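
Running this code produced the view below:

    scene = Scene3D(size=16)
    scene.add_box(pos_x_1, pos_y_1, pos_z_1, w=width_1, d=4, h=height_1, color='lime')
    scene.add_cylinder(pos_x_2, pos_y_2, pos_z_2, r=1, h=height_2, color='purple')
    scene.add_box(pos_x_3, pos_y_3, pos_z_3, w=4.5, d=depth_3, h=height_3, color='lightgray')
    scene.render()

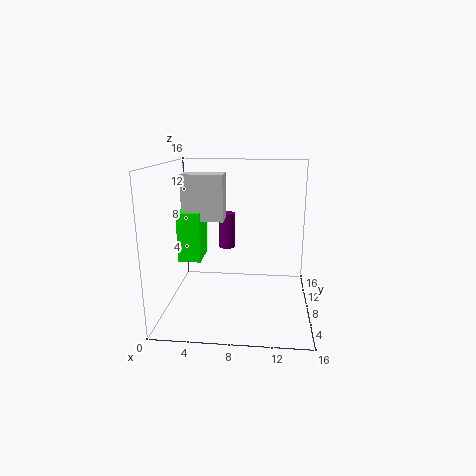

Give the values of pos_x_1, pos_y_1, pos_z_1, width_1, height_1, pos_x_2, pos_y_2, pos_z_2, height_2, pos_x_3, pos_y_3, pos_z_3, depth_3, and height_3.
pos_x_1 = 1.5, pos_y_1 = 6.5, pos_z_1 = 5.5, width_1 = 2.5, height_1 = 5.5, pos_x_2 = 6, pos_y_2 = 13.5, pos_z_2 = 5, height_2 = 4.5, pos_x_3 = 2, pos_y_3 = 7, pos_z_3 = 10, depth_3 = 2.5, height_3 = 5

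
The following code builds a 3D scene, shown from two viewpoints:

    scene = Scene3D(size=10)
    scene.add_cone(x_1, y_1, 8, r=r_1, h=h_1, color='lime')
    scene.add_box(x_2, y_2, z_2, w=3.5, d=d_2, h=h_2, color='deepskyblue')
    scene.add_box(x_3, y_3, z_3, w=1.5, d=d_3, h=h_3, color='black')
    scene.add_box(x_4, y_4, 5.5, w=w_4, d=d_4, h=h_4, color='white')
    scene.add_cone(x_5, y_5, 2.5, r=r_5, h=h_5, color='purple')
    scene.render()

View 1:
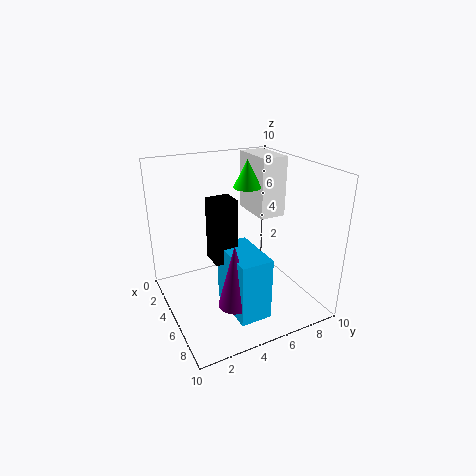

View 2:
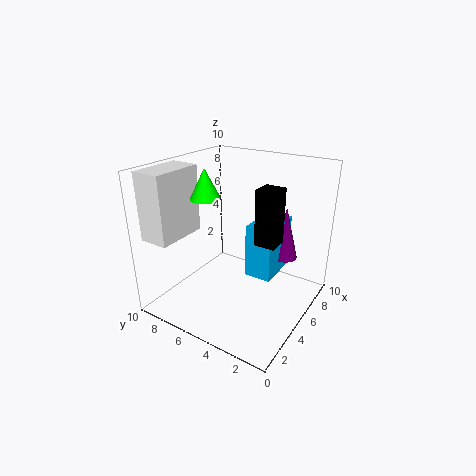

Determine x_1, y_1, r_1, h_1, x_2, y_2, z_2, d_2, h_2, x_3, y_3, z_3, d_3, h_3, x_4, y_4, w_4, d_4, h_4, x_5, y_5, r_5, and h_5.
x_1 = 3.5; y_1 = 6.5; r_1 = 1; h_1 = 2; x_2 = 6; y_2 = 3; z_2 = 1.5; d_2 = 2; h_2 = 4; x_3 = 5.5; y_3 = 2.5; z_3 = 4.5; d_3 = 1.5; h_3 = 4; x_4 = 0.5; y_4 = 7.5; w_4 = 3.5; d_4 = 2; h_4 = 4.5; x_5 = 8.5; y_5 = 3; r_5 = 1; h_5 = 4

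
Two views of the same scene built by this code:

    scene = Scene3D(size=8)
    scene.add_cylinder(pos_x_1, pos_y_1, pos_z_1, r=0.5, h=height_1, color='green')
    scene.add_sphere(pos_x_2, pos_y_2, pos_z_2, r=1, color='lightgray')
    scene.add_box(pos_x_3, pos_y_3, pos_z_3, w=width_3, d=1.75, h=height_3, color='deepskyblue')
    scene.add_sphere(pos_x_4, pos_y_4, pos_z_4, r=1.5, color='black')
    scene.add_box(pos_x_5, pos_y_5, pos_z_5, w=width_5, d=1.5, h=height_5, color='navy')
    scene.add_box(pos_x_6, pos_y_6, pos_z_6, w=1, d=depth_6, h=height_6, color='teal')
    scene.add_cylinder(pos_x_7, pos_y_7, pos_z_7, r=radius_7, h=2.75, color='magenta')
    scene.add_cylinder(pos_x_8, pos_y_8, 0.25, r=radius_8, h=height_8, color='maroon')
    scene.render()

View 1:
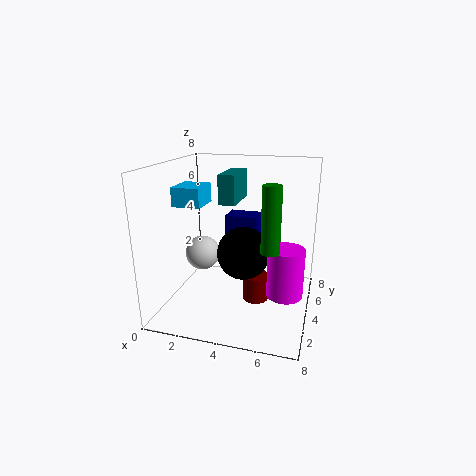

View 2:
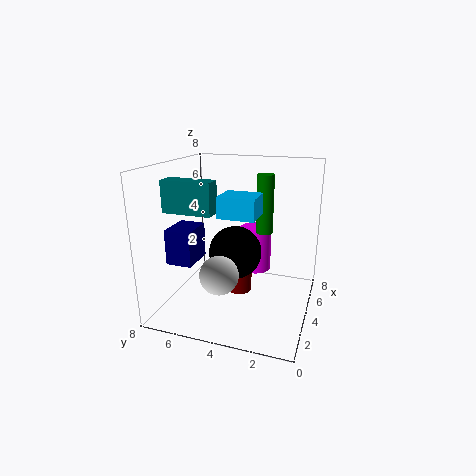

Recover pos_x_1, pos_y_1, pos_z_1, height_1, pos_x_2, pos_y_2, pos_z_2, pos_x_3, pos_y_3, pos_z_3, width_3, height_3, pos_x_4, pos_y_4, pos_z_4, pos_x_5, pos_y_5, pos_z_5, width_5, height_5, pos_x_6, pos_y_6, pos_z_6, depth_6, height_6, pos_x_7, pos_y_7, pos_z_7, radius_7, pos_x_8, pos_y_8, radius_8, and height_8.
pos_x_1 = 6, pos_y_1 = 3, pos_z_1 = 3.75, height_1 = 3.5, pos_x_2 = 1.75, pos_y_2 = 4.25, pos_z_2 = 2.75, pos_x_3 = 1, pos_y_3 = 2.25, pos_z_3 = 6, width_3 = 1.5, height_3 = 1, pos_x_4 = 4.25, pos_y_4 = 4.25, pos_z_4 = 3, pos_x_5 = 2.5, pos_y_5 = 6.25, pos_z_5 = 2.5, width_5 = 2, height_5 = 2, pos_x_6 = 2.5, pos_y_6 = 5, pos_z_6 = 5.5, depth_6 = 2.75, height_6 = 1.75, pos_x_7 = 6.75, pos_y_7 = 3.75, pos_z_7 = 1, radius_7 = 1, pos_x_8 = 5, pos_y_8 = 4.25, radius_8 = 0.75, height_8 = 1.5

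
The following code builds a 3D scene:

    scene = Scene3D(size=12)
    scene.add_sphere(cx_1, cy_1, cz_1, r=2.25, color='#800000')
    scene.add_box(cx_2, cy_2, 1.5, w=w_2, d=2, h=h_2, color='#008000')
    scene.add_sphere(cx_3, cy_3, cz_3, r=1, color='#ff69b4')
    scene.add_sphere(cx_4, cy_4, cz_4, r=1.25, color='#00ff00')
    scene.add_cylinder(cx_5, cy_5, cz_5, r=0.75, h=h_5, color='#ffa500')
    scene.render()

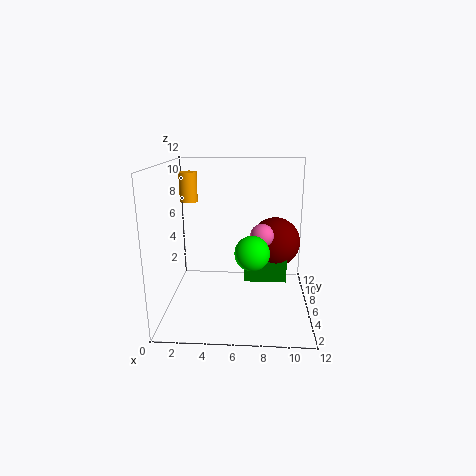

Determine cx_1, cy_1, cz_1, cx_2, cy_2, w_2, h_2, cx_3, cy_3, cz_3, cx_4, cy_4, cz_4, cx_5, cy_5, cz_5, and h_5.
cx_1 = 9.25, cy_1 = 8.75, cz_1 = 4.75, cx_2 = 6.5, cy_2 = 7, w_2 = 3.75, h_2 = 3.5, cx_3 = 8, cy_3 = 6.75, cz_3 = 6, cx_4 = 7.25, cy_4 = 2, cz_4 = 6.25, cx_5 = 1.75, cy_5 = 7.25, cz_5 = 8.75, h_5 = 2.5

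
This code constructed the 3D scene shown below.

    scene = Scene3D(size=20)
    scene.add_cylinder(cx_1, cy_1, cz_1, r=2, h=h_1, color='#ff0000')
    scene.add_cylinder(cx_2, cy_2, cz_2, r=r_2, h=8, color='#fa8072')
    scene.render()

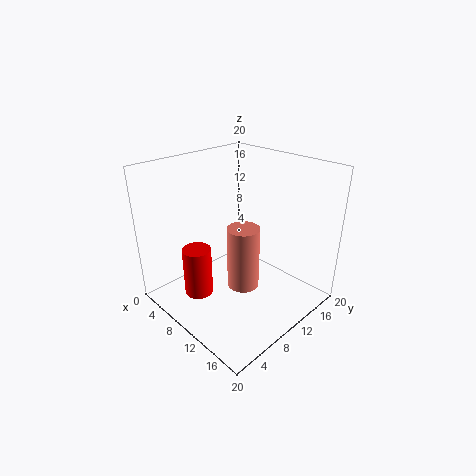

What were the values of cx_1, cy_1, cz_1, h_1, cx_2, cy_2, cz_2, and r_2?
cx_1 = 7
cy_1 = 5
cz_1 = 2
h_1 = 7
cx_2 = 14
cy_2 = 7
cz_2 = 6
r_2 = 2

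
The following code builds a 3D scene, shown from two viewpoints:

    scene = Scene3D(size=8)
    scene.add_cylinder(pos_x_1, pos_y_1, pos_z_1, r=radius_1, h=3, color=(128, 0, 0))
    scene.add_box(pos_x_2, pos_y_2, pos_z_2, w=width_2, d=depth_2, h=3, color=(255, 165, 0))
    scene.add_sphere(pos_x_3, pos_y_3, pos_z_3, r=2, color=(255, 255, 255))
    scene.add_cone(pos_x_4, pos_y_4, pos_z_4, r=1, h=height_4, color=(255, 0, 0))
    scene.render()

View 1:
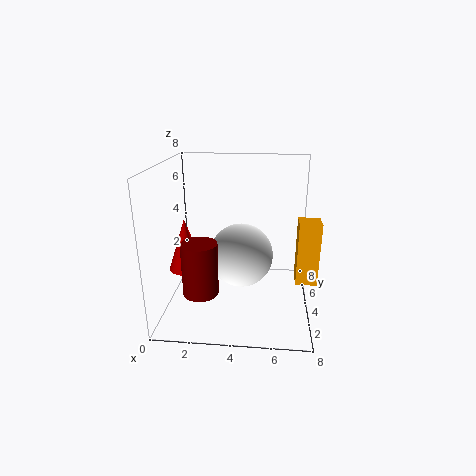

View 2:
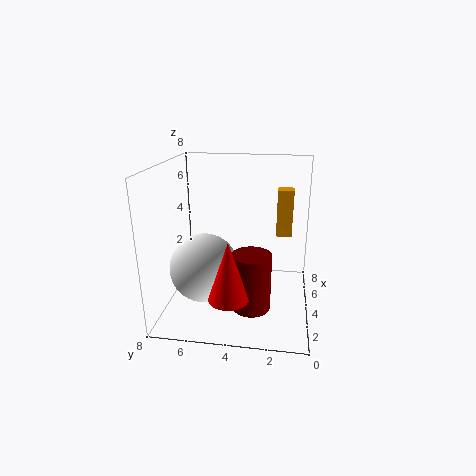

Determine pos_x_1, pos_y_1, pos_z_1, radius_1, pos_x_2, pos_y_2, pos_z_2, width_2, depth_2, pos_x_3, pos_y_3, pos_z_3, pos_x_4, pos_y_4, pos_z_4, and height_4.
pos_x_1 = 2; pos_y_1 = 3; pos_z_1 = 1; radius_1 = 1; pos_x_2 = 7; pos_y_2 = 1; pos_z_2 = 3; width_2 = 1; depth_2 = 1; pos_x_3 = 4; pos_y_3 = 6; pos_z_3 = 2; pos_x_4 = 1; pos_y_4 = 4; pos_z_4 = 2; height_4 = 3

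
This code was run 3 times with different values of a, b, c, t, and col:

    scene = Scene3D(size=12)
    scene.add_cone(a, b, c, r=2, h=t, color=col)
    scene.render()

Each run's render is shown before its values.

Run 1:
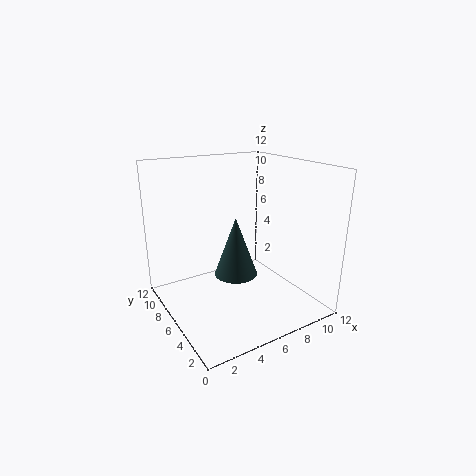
a = 7
b = 8
c = 1.5
t = 5.5
col = 'darkslategray'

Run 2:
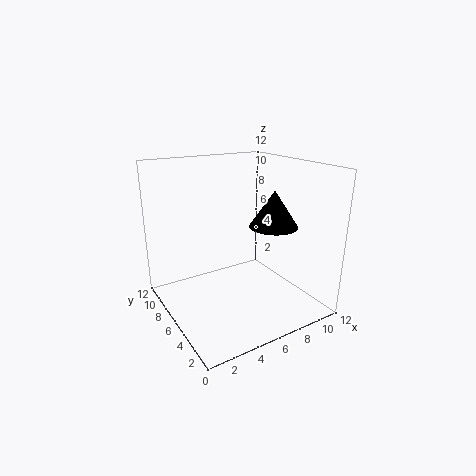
a = 8.5
b = 4.5
c = 7
t = 3
col = 'black'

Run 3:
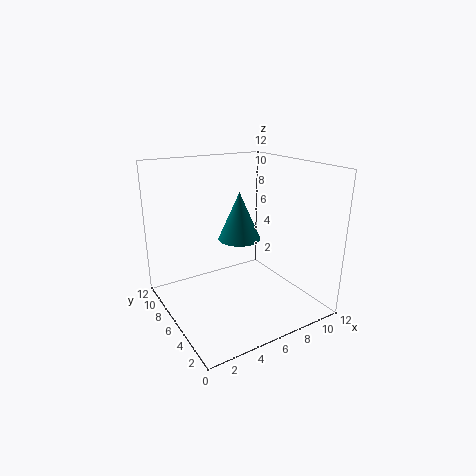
a = 8
b = 9
c = 4.5
t = 4.5
col = 'teal'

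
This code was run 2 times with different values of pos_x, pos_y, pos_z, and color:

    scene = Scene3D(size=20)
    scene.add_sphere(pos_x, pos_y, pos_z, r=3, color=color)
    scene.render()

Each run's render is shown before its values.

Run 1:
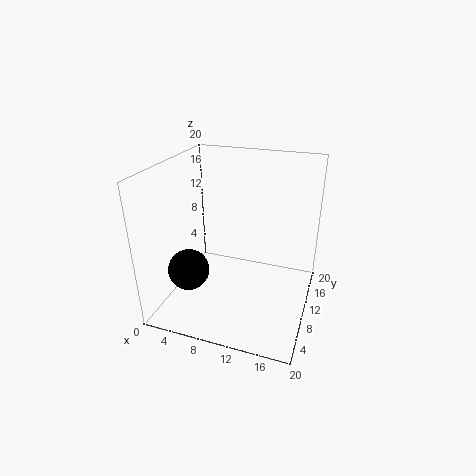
pos_x = 3; pos_y = 8; pos_z = 4.5; color = 'black'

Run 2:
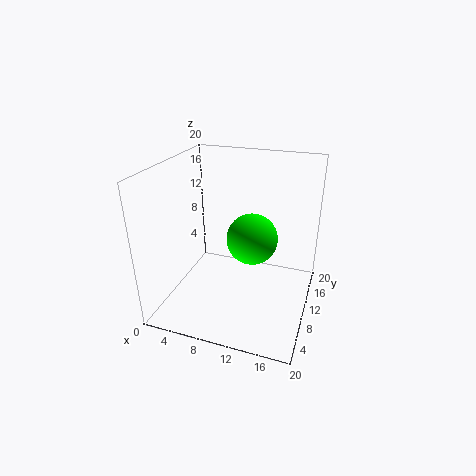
pos_x = 13.5; pos_y = 5; pos_z = 13; color = 'lime'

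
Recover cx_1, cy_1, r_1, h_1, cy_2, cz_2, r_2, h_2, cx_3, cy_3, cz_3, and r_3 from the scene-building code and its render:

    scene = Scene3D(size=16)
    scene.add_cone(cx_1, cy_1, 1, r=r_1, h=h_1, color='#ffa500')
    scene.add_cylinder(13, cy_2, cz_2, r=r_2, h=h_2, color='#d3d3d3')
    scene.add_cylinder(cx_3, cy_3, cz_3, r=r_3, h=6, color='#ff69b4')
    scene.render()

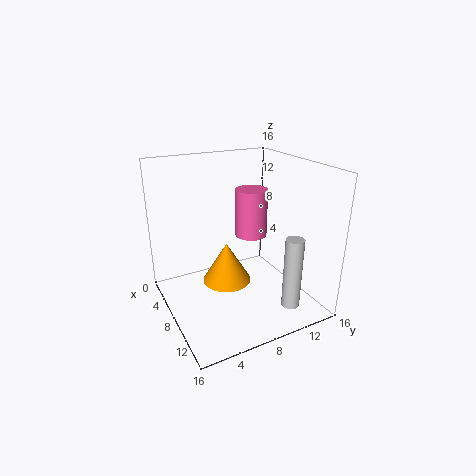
cx_1 = 5; cy_1 = 8; r_1 = 3; h_1 = 5; cy_2 = 12; cz_2 = 1; r_2 = 1; h_2 = 8; cx_3 = 4; cy_3 = 12; cz_3 = 6; r_3 = 2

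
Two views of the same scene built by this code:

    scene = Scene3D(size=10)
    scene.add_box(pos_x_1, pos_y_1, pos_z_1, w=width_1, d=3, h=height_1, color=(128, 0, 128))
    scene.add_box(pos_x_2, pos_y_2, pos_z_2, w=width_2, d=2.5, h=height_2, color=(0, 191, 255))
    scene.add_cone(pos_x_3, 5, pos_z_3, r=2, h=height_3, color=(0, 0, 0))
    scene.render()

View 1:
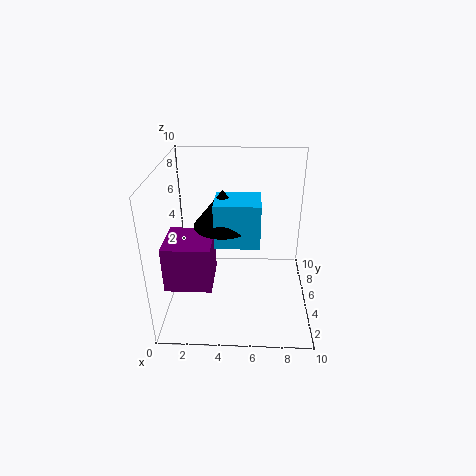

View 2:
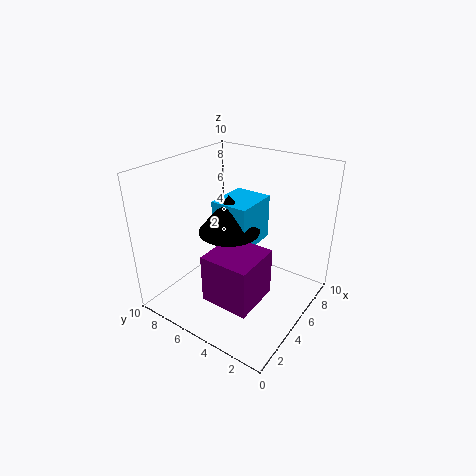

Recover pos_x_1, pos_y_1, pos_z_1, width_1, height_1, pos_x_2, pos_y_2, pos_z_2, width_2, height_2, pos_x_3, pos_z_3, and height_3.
pos_x_1 = 0.5; pos_y_1 = 1.5; pos_z_1 = 3; width_1 = 3; height_1 = 3; pos_x_2 = 3.5; pos_y_2 = 3.5; pos_z_2 = 5; width_2 = 3; height_2 = 3; pos_x_3 = 4; pos_z_3 = 6; height_3 = 2.5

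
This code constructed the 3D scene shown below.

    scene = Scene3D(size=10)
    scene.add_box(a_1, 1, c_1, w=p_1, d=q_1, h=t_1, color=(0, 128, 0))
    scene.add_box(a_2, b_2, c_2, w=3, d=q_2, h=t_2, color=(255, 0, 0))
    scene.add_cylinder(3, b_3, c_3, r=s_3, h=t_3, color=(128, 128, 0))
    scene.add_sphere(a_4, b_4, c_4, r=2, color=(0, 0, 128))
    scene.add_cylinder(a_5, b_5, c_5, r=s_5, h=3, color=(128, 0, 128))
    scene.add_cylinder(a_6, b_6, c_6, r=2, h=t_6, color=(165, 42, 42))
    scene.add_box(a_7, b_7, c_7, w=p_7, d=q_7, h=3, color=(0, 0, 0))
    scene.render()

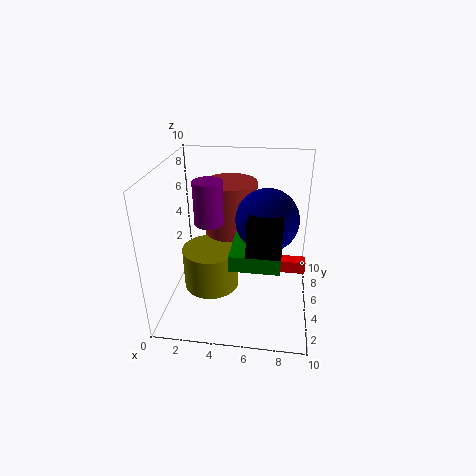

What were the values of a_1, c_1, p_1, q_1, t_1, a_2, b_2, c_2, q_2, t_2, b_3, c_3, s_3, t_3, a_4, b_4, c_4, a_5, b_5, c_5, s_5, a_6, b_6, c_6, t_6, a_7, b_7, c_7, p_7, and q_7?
a_1 = 5; c_1 = 5; p_1 = 3; q_1 = 3; t_1 = 1; a_2 = 7; b_2 = 7; c_2 = 1; q_2 = 1; t_2 = 1; b_3 = 5; c_3 = 1; s_3 = 2; t_3 = 3; a_4 = 7; b_4 = 4; c_4 = 7; a_5 = 3; b_5 = 5; c_5 = 6; s_5 = 1; a_6 = 4; b_6 = 8; c_6 = 3; t_6 = 5; a_7 = 6; b_7 = 1; c_7 = 5; p_7 = 2; q_7 = 3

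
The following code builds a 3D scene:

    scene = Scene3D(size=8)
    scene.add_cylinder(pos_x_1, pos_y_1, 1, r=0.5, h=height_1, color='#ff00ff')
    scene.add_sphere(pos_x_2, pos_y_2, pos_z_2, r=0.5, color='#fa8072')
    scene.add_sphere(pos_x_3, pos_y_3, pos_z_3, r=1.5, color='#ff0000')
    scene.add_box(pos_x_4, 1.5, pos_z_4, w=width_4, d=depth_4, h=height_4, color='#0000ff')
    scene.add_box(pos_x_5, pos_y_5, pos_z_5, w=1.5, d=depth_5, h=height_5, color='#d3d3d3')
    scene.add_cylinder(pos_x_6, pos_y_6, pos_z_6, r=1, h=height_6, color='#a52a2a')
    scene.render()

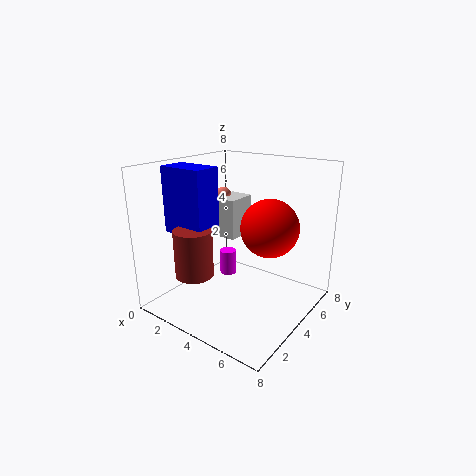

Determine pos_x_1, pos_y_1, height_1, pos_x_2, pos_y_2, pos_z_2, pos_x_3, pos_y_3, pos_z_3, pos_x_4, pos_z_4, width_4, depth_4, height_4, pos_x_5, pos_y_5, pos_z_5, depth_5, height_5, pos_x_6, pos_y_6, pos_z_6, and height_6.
pos_x_1 = 2.5; pos_y_1 = 5; height_1 = 1.5; pos_x_2 = 1; pos_y_2 = 6.5; pos_z_2 = 5.5; pos_x_3 = 6; pos_y_3 = 4; pos_z_3 = 5; pos_x_4 = 1; pos_z_4 = 4.5; width_4 = 2.5; depth_4 = 1.5; height_4 = 3.5; pos_x_5 = 1; pos_y_5 = 5.5; pos_z_5 = 3; depth_5 = 2; height_5 = 2.5; pos_x_6 = 3; pos_y_6 = 1.5; pos_z_6 = 2.5; height_6 = 2.5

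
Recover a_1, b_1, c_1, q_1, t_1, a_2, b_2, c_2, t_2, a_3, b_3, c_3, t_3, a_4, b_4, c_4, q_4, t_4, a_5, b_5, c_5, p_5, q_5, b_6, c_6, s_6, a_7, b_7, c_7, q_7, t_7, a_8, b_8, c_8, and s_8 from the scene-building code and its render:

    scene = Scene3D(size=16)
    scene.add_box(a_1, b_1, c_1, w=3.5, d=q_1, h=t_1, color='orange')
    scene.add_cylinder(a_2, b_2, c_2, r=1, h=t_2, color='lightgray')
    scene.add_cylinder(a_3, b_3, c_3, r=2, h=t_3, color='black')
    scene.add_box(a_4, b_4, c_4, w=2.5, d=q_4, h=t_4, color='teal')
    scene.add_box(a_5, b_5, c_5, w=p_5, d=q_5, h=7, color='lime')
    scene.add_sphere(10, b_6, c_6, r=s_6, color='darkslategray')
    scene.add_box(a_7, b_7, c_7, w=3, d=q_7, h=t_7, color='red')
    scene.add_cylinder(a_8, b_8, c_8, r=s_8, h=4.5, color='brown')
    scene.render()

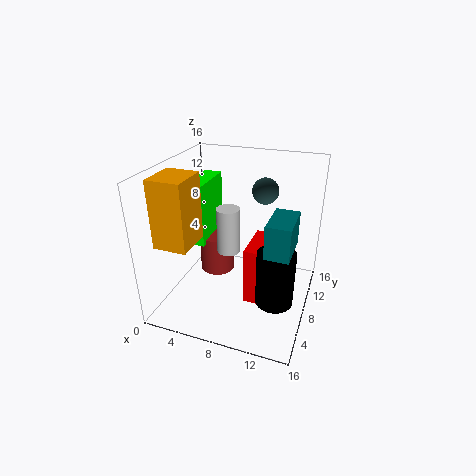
a_1 = 1.5
b_1 = 1.5
c_1 = 9
q_1 = 4
t_1 = 7
a_2 = 9.5
b_2 = 1.5
c_2 = 10.5
t_2 = 4
a_3 = 13
b_3 = 5.5
c_3 = 2.5
t_3 = 6
a_4 = 12
b_4 = 4
c_4 = 8.5
q_4 = 4.5
t_4 = 3.5
a_5 = 2.5
b_5 = 6.5
c_5 = 7
p_5 = 2
q_5 = 5.5
b_6 = 11.5
c_6 = 12.5
s_6 = 1.5
a_7 = 9.5
b_7 = 5.5
c_7 = 1.5
q_7 = 5
t_7 = 6.5
a_8 = 5
b_8 = 9
c_8 = 3
s_8 = 2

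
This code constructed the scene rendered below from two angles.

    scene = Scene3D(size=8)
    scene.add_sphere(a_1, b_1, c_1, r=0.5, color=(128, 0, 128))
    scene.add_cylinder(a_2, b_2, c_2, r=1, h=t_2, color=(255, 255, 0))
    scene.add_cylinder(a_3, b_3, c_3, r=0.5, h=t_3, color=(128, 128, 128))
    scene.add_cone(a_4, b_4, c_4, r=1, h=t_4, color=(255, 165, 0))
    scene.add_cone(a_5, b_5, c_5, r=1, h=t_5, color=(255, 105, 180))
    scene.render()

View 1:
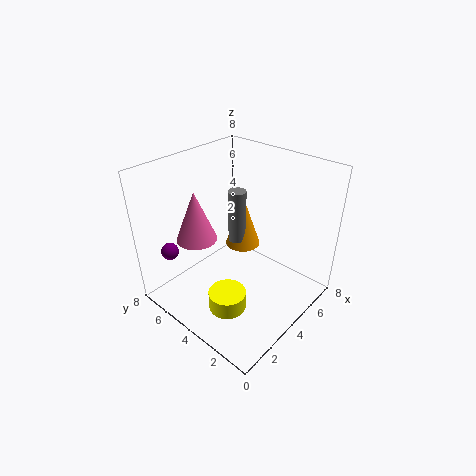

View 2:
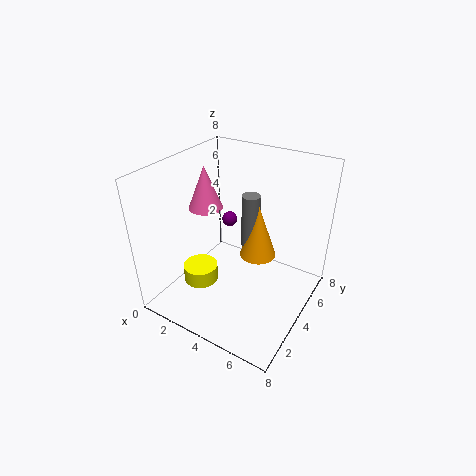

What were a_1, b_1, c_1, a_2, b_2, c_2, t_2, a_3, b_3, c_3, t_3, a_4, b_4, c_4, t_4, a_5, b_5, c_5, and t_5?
a_1 = 1.5
b_1 = 7
c_1 = 3
a_2 = 2
b_2 = 3
c_2 = 1
t_2 = 1
a_3 = 4.5
b_3 = 4.5
c_3 = 3.5
t_3 = 3
a_4 = 5
b_4 = 4.5
c_4 = 3
t_4 = 3
a_5 = 1.5
b_5 = 4.5
c_5 = 5
t_5 = 2.5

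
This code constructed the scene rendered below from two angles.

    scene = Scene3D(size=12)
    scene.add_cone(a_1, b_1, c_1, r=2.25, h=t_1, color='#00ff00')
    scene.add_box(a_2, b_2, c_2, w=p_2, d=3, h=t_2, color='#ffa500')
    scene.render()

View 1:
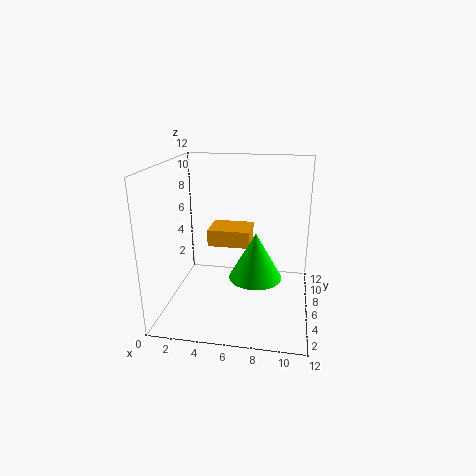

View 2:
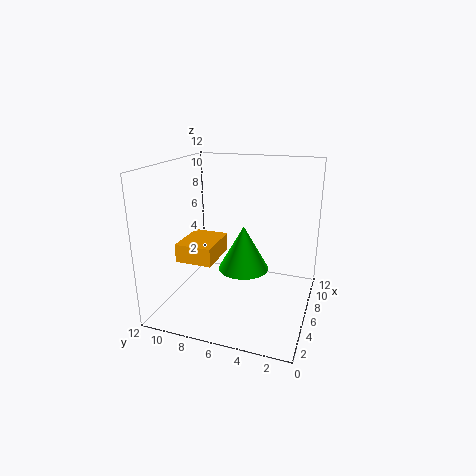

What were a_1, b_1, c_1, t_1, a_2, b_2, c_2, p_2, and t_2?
a_1 = 7.5
b_1 = 6
c_1 = 2.5
t_1 = 4
a_2 = 3
b_2 = 7.25
c_2 = 4.5
p_2 = 3.75
t_2 = 1.5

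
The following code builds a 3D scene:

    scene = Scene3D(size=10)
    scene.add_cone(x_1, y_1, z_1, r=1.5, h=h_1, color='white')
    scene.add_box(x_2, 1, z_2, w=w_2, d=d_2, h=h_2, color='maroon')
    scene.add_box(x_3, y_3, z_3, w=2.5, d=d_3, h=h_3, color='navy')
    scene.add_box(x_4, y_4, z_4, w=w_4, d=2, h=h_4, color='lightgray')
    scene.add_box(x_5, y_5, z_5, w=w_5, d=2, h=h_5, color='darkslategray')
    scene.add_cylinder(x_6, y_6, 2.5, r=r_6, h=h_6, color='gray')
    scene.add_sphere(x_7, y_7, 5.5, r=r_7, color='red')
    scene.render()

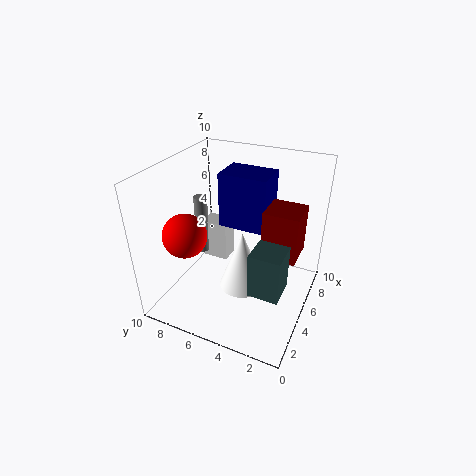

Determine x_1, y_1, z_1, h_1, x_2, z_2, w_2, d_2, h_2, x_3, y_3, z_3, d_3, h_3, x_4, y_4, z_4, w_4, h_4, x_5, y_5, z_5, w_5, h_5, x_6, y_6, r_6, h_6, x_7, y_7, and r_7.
x_1 = 3.5
y_1 = 4
z_1 = 2.5
h_1 = 4
x_2 = 5.5
z_2 = 3.5
w_2 = 2.5
d_2 = 2.5
h_2 = 3.5
x_3 = 6
y_3 = 3.5
z_3 = 5
d_3 = 3.5
h_3 = 4
x_4 = 6
y_4 = 6.5
z_4 = 2
w_4 = 1.5
h_4 = 3
x_5 = 2
y_5 = 1
z_5 = 3
w_5 = 2
h_5 = 3
x_6 = 6
y_6 = 8.5
r_6 = 0.5
h_6 = 4.5
x_7 = 3
y_7 = 8
r_7 = 1.5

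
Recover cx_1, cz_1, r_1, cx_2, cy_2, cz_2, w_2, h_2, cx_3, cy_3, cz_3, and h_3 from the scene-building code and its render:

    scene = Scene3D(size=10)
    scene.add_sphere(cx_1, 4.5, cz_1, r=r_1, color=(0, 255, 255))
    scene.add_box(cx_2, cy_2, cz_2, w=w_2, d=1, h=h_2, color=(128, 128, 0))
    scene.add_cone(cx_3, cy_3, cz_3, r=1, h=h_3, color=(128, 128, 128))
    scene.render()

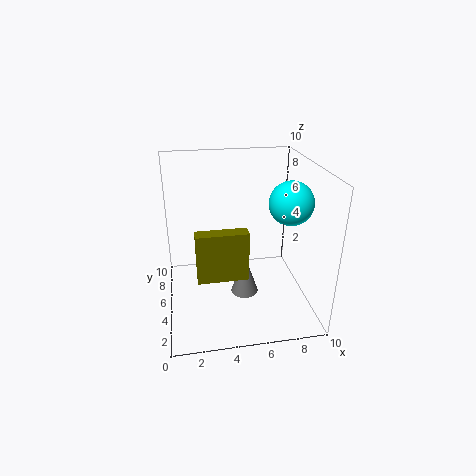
cx_1 = 8.5; cz_1 = 7.5; r_1 = 1.5; cx_2 = 2; cy_2 = 3.5; cz_2 = 2.5; w_2 = 3.5; h_2 = 3.5; cx_3 = 5.5; cy_3 = 5; cz_3 = 0.5; h_3 = 3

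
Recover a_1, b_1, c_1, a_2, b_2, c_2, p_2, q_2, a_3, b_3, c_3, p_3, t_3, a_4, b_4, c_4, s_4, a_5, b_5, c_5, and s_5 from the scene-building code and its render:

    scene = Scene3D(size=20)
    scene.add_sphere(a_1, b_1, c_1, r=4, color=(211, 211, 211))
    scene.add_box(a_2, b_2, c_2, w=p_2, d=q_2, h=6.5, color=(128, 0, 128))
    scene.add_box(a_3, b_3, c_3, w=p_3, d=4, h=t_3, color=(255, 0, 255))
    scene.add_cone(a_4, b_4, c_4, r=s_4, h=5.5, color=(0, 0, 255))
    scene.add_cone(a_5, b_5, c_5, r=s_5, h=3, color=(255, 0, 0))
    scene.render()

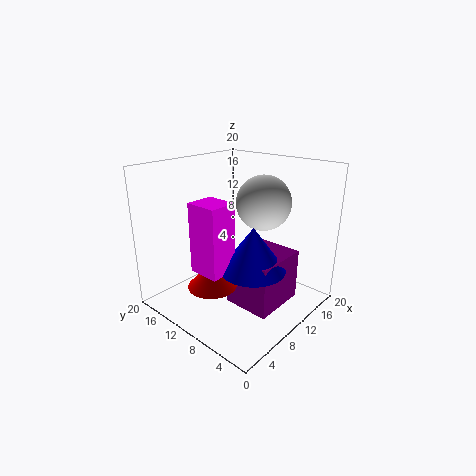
a_1 = 15; b_1 = 9.5; c_1 = 14; a_2 = 5; b_2 = 1.5; c_2 = 3.5; p_2 = 7; q_2 = 6; a_3 = 1.5; b_3 = 6; c_3 = 8.5; p_3 = 3.5; t_3 = 8.5; a_4 = 6.5; b_4 = 4.5; c_4 = 8.5; s_4 = 4; a_5 = 3; b_5 = 8; c_5 = 6.5; s_5 = 3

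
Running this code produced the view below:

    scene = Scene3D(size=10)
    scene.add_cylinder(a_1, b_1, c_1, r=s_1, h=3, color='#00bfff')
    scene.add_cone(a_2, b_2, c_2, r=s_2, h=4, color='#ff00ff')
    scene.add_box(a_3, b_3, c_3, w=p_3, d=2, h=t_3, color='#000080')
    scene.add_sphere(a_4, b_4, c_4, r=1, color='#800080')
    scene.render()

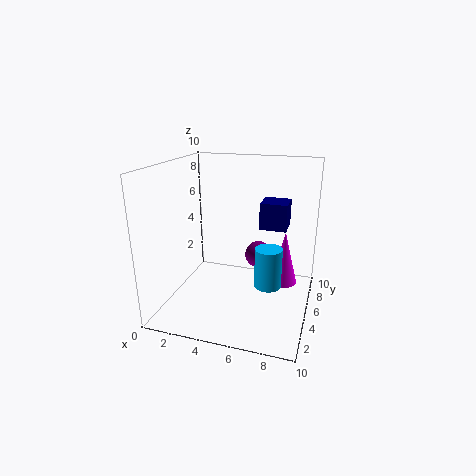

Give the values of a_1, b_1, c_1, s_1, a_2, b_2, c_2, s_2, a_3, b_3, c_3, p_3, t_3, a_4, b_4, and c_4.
a_1 = 7; b_1 = 6; c_1 = 1; s_1 = 1; a_2 = 8; b_2 = 7; c_2 = 1; s_2 = 1; a_3 = 6; b_3 = 7; c_3 = 5; p_3 = 2; t_3 = 2; a_4 = 6; b_4 = 7; c_4 = 3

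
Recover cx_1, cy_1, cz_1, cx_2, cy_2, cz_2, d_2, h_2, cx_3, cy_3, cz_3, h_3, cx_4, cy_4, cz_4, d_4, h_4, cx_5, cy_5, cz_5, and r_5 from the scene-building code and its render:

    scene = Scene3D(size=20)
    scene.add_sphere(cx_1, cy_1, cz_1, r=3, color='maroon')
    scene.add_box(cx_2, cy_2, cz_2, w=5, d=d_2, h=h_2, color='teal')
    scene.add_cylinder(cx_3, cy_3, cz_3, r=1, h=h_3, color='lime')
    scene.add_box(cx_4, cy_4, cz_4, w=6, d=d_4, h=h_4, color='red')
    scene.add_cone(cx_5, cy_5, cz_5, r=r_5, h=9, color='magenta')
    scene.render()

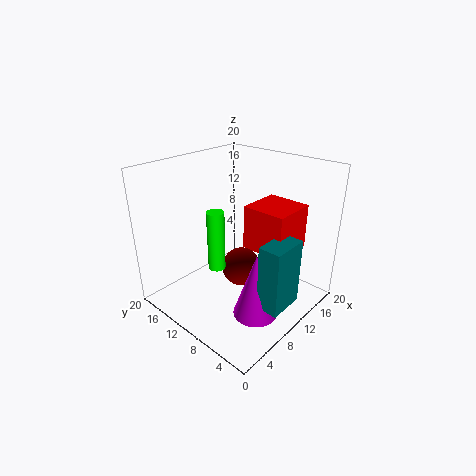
cx_1 = 13
cy_1 = 12
cz_1 = 3
cx_2 = 7
cy_2 = 1
cz_2 = 3
d_2 = 3
h_2 = 9
cx_3 = 3
cy_3 = 7
cz_3 = 10
h_3 = 7
cx_4 = 10
cy_4 = 3
cz_4 = 9
d_4 = 6
h_4 = 6
cx_5 = 8
cy_5 = 5
cz_5 = 1
r_5 = 3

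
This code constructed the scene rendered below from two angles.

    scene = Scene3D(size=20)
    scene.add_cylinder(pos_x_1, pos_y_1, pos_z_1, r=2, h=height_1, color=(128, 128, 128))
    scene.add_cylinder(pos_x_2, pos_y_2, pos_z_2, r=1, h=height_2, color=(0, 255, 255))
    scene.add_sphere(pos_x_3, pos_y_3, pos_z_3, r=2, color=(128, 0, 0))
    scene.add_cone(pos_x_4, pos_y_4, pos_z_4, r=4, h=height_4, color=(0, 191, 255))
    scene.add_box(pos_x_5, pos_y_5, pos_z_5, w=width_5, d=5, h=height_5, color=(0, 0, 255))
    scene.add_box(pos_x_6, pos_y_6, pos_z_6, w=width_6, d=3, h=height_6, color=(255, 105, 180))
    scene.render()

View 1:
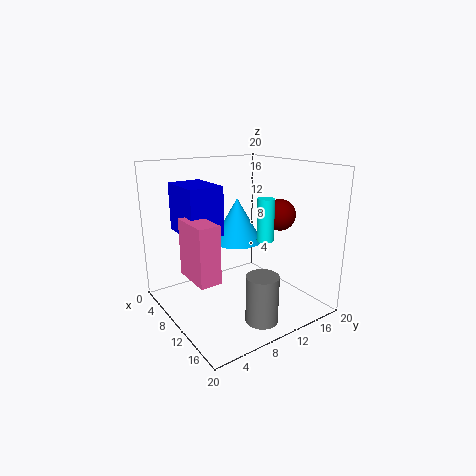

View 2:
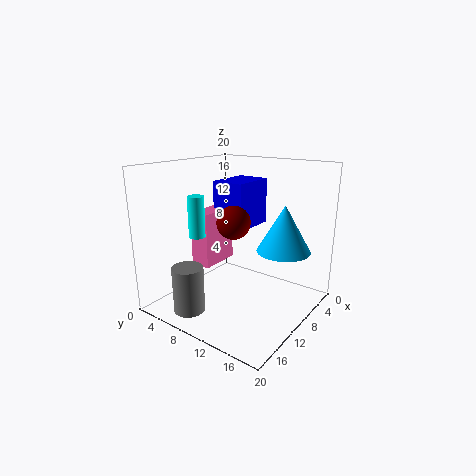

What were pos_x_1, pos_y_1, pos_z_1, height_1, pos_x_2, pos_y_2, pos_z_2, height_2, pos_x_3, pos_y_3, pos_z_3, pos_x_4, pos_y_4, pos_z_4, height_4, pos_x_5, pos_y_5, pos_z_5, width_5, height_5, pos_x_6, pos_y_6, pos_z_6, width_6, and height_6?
pos_x_1 = 18, pos_y_1 = 8, pos_z_1 = 2, height_1 = 6, pos_x_2 = 17, pos_y_2 = 9, pos_z_2 = 12, height_2 = 5, pos_x_3 = 15, pos_y_3 = 13, pos_z_3 = 14, pos_x_4 = 4, pos_y_4 = 14, pos_z_4 = 7, height_4 = 7, pos_x_5 = 1, pos_y_5 = 4, pos_z_5 = 10, width_5 = 7, height_5 = 7, pos_x_6 = 6, pos_y_6 = 3, pos_z_6 = 5, width_6 = 6, height_6 = 8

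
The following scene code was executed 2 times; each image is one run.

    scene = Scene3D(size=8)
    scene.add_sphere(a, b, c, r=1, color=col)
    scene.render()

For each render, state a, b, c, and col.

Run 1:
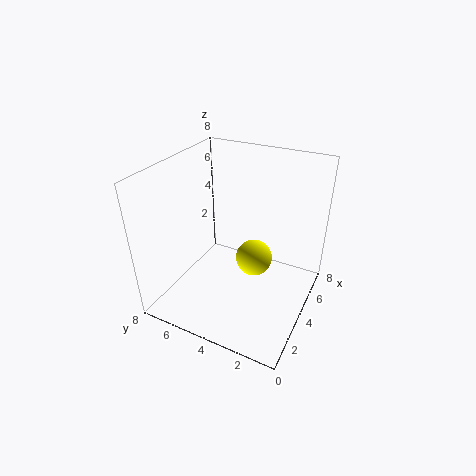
a = 4; b = 3; c = 3; col = 'yellow'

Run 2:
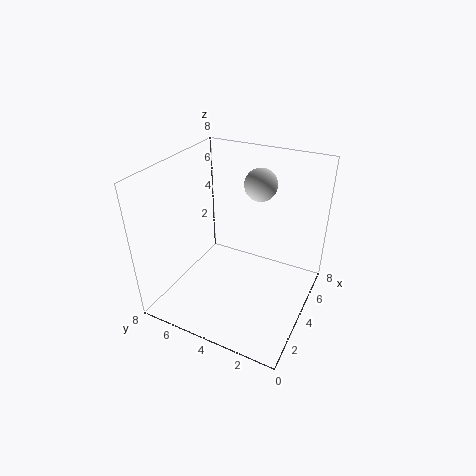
a = 7; b = 4; c = 6; col = 'lightgray'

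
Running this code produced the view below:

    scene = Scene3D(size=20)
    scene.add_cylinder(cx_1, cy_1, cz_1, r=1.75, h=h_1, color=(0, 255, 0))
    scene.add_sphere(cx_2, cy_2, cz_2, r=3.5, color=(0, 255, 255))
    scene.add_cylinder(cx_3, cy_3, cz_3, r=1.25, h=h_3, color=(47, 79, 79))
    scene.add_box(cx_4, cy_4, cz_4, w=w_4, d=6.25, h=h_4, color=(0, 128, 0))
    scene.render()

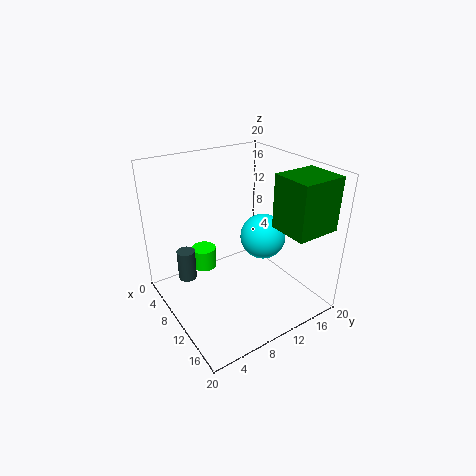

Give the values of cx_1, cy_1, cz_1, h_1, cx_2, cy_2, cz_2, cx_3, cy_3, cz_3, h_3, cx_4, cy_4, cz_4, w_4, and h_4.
cx_1 = 6.25, cy_1 = 6.5, cz_1 = 4.75, h_1 = 3, cx_2 = 8, cy_2 = 16, cz_2 = 7.5, cx_3 = 7.25, cy_3 = 3.25, cz_3 = 4.5, h_3 = 4.25, cx_4 = 13.25, cy_4 = 13.25, cz_4 = 12.25, w_4 = 5.5, h_4 = 7.25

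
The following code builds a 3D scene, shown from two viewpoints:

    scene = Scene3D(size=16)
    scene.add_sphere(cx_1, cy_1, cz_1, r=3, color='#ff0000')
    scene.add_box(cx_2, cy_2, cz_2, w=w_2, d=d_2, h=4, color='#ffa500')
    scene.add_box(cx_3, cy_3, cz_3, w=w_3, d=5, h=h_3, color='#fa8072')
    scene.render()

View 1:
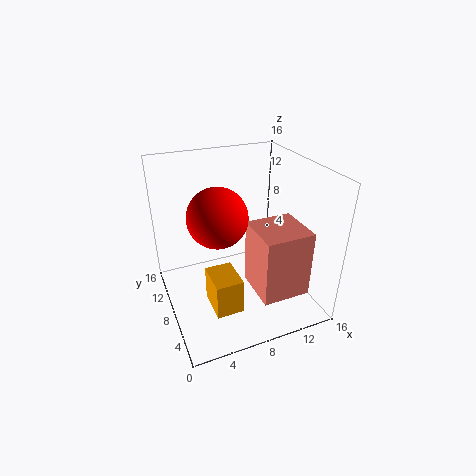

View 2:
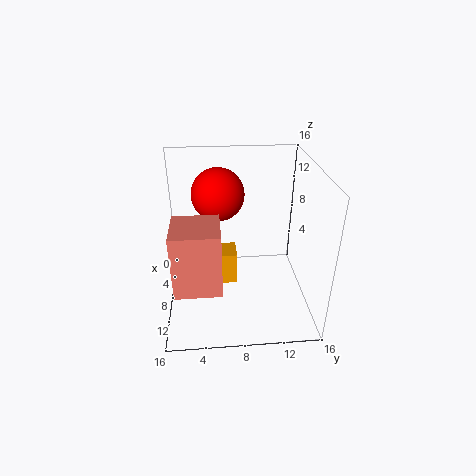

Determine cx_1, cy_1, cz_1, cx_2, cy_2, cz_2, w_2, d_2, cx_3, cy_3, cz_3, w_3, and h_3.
cx_1 = 5; cy_1 = 6; cz_1 = 12; cx_2 = 4; cy_2 = 4; cz_2 = 1; w_2 = 3; d_2 = 4; cx_3 = 8; cy_3 = 1; cz_3 = 4; w_3 = 5; h_3 = 7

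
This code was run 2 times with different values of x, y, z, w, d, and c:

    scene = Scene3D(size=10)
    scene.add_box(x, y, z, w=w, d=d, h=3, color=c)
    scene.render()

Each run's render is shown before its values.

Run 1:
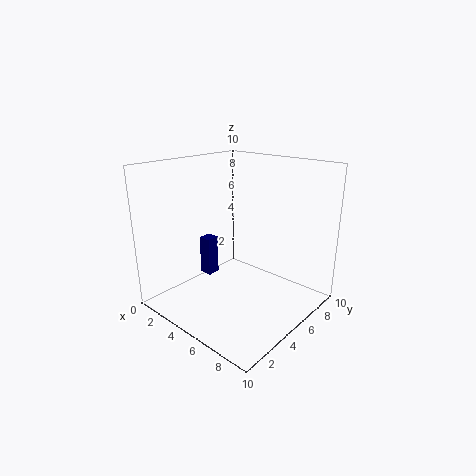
x = 1, y = 5, z = 1, w = 1, d = 1, c = 'navy'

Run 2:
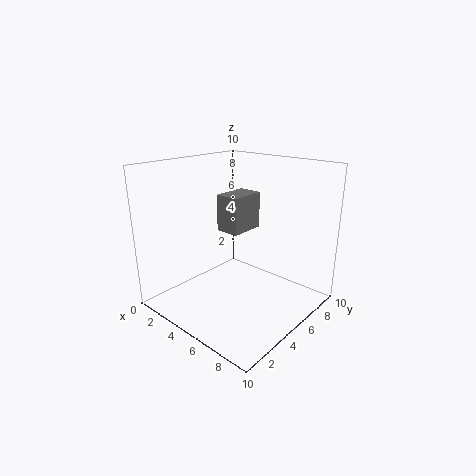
x = 1, y = 7, z = 4, w = 2, d = 3, c = 'gray'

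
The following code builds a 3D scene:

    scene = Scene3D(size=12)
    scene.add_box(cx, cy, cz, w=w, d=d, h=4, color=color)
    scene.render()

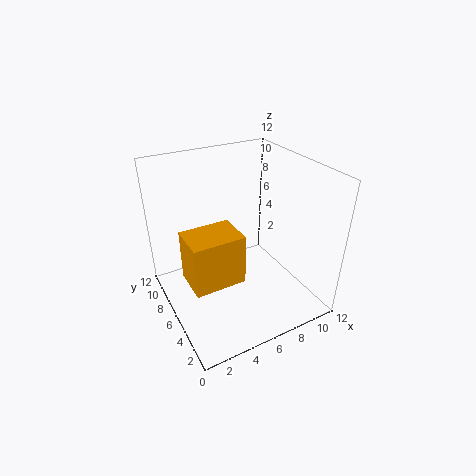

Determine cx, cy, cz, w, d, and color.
cx = 1; cy = 3; cz = 4; w = 4; d = 3; color = 'orange'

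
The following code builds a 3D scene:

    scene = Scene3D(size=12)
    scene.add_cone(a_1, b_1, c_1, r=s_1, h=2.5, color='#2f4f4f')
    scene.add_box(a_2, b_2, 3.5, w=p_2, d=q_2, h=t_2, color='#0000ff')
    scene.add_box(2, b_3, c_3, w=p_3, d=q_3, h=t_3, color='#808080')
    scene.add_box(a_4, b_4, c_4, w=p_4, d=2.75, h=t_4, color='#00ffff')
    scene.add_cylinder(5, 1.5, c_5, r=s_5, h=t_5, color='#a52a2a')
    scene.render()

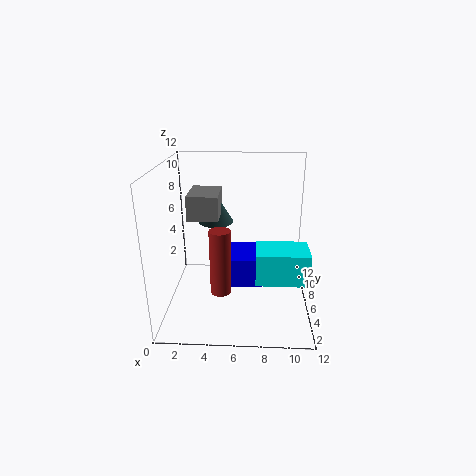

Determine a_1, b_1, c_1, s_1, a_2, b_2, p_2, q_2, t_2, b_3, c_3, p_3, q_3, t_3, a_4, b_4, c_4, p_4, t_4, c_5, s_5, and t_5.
a_1 = 4, b_1 = 7.75, c_1 = 6.75, s_1 = 1.5, a_2 = 5, b_2 = 2.5, p_2 = 3, q_2 = 3.25, t_2 = 2.25, b_3 = 5, c_3 = 7.75, p_3 = 2.5, q_3 = 3.5, t_3 = 2, a_4 = 7.5, b_4 = 2.25, c_4 = 3.75, p_4 = 4, t_4 = 2.5, c_5 = 3.75, s_5 = 0.75, t_5 = 4.75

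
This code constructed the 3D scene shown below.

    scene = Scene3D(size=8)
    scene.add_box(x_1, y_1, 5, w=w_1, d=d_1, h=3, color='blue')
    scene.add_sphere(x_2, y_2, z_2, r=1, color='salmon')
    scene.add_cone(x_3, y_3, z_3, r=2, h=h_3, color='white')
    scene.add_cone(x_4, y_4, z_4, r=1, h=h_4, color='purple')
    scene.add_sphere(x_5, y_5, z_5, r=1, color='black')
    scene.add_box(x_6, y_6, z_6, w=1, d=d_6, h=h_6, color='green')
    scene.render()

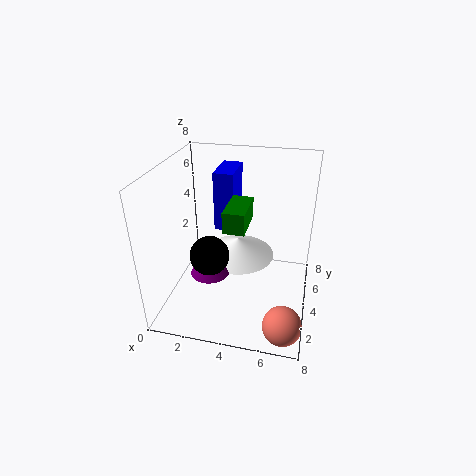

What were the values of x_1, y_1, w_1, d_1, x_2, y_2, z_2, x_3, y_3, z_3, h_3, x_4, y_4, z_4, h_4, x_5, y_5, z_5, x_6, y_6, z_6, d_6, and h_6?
x_1 = 3; y_1 = 3; w_1 = 1; d_1 = 2; x_2 = 7; y_2 = 1; z_2 = 1; x_3 = 4; y_3 = 4; z_3 = 3; h_3 = 1; x_4 = 3; y_4 = 2; z_4 = 3; h_4 = 1; x_5 = 3; y_5 = 2; z_5 = 4; x_6 = 4; y_6 = 1; z_6 = 6; d_6 = 2; h_6 = 1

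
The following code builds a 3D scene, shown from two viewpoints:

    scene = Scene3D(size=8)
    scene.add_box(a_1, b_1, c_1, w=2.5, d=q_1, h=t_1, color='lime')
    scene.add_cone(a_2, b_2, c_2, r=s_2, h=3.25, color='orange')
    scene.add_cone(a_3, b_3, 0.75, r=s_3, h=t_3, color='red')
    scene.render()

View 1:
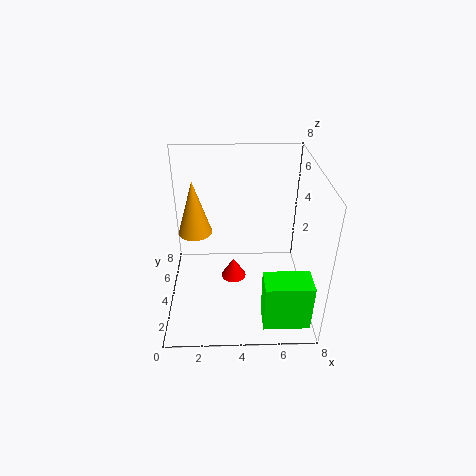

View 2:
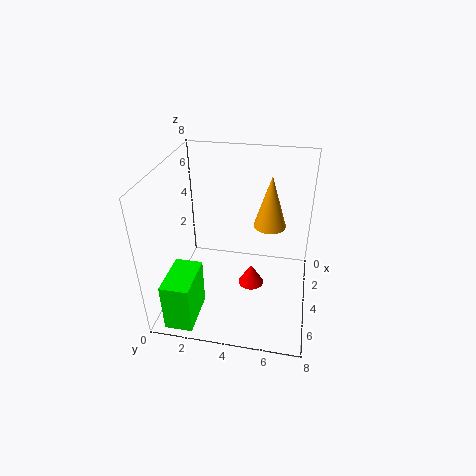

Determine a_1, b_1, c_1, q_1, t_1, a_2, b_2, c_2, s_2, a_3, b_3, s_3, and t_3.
a_1 = 5.25; b_1 = 0.75; c_1 = 0.25; q_1 = 1.5; t_1 = 2.75; a_2 = 1.5; b_2 = 5.5; c_2 = 3.5; s_2 = 1; a_3 = 3.75; b_3 = 4.75; s_3 = 0.75; t_3 = 1.25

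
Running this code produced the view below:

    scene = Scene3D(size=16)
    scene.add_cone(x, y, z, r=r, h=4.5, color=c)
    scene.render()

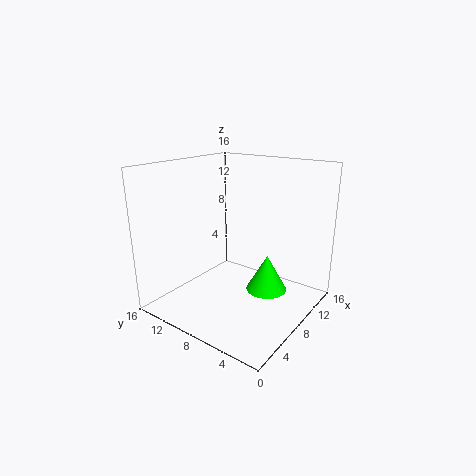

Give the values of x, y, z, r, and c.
x = 12, y = 6.5, z = 0.25, r = 2.5, c = 'lime'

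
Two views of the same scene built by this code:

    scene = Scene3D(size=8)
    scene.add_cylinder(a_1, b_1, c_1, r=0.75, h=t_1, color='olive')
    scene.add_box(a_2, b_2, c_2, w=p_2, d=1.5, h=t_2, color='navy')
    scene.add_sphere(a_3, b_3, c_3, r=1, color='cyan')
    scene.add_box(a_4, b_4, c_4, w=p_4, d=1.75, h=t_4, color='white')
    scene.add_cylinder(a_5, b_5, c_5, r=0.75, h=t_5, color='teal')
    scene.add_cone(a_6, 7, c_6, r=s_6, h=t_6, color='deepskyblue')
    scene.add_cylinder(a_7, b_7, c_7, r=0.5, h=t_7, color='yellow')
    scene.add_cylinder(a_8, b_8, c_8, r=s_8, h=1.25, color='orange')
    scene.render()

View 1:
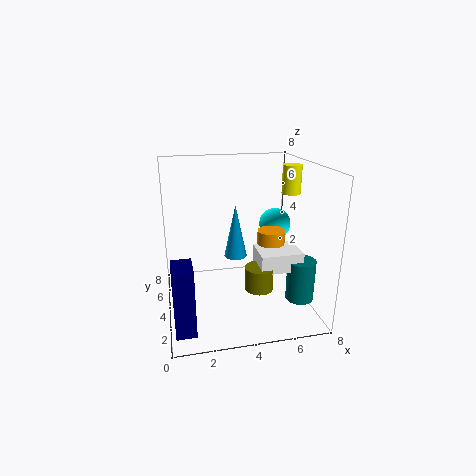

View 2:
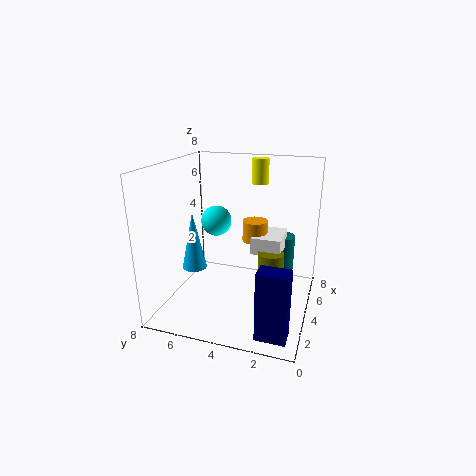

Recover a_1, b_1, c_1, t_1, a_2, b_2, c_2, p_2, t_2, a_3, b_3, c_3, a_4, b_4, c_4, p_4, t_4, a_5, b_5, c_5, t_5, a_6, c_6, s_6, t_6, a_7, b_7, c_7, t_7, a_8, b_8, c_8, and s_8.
a_1 = 4.75; b_1 = 2.25; c_1 = 1.75; t_1 = 1.25; a_2 = 0.25; b_2 = 0.5; c_2 = 0.5; p_2 = 1; t_2 = 3.5; a_3 = 7; b_3 = 6.5; c_3 = 3.75; a_4 = 4.75; b_4 = 1.75; c_4 = 2.75; p_4 = 2.25; t_4 = 1; a_5 = 7; b_5 = 2; c_5 = 1; t_5 = 2.25; a_6 = 4.5; c_6 = 1.5; s_6 = 0.75; t_6 = 3.5; a_7 = 6.75; b_7 = 3.5; c_7 = 6.5; t_7 = 1.5; a_8 = 5.75; b_8 = 3.5; c_8 = 3.25; s_8 = 0.75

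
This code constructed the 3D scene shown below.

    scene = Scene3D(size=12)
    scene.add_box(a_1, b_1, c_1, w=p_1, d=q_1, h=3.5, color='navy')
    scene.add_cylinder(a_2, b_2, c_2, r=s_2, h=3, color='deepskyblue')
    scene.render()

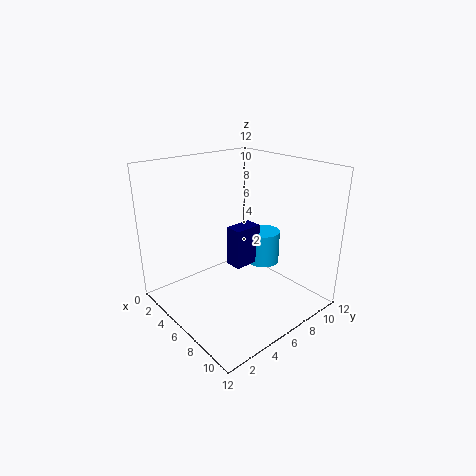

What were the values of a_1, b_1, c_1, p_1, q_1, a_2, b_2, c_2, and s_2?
a_1 = 4.5
b_1 = 6
c_1 = 3
p_1 = 1.5
q_1 = 2.5
a_2 = 5.5
b_2 = 9.5
c_2 = 2.5
s_2 = 1.5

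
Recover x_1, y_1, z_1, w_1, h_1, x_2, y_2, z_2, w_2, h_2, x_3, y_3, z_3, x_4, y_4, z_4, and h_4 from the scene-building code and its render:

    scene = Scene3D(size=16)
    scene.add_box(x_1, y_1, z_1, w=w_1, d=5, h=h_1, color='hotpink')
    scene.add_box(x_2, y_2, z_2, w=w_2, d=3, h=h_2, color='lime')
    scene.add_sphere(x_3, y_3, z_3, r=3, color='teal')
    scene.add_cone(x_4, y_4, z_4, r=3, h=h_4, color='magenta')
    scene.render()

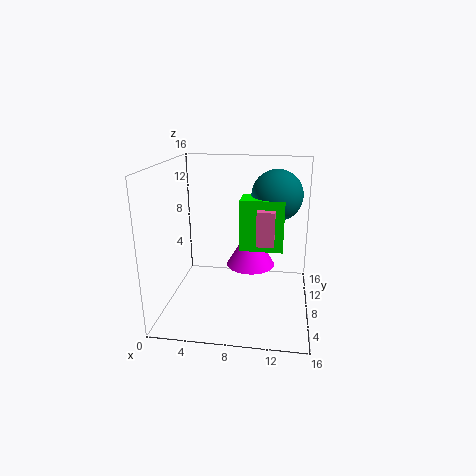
x_1 = 10, y_1 = 8, z_1 = 7, w_1 = 2, h_1 = 4, x_2 = 8, y_2 = 9, z_2 = 6, w_2 = 5, h_2 = 6, x_3 = 12, y_3 = 12, z_3 = 12, x_4 = 9, y_4 = 12, z_4 = 3, h_4 = 5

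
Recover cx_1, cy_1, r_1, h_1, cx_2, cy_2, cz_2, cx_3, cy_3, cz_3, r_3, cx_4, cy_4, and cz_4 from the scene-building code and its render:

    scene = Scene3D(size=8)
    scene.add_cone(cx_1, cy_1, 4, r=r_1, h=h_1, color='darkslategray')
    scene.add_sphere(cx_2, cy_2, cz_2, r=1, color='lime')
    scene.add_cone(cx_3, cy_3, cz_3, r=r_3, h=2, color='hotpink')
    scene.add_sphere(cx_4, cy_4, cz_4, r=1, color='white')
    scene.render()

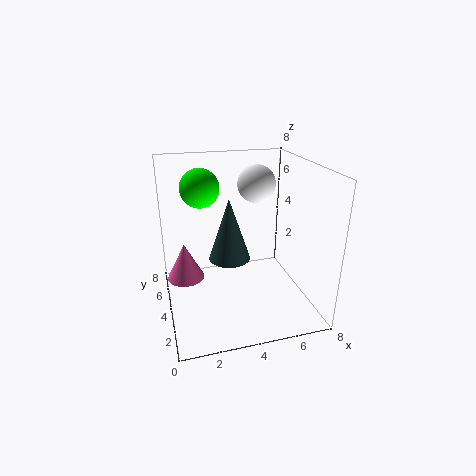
cx_1 = 3
cy_1 = 2
r_1 = 1
h_1 = 3
cx_2 = 2
cy_2 = 4
cz_2 = 7
cx_3 = 1
cy_3 = 4
cz_3 = 2
r_3 = 1
cx_4 = 5
cy_4 = 4
cz_4 = 7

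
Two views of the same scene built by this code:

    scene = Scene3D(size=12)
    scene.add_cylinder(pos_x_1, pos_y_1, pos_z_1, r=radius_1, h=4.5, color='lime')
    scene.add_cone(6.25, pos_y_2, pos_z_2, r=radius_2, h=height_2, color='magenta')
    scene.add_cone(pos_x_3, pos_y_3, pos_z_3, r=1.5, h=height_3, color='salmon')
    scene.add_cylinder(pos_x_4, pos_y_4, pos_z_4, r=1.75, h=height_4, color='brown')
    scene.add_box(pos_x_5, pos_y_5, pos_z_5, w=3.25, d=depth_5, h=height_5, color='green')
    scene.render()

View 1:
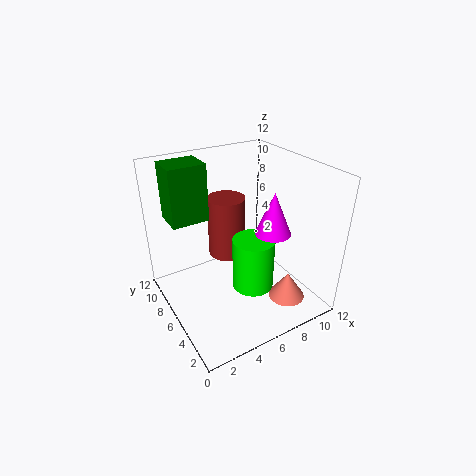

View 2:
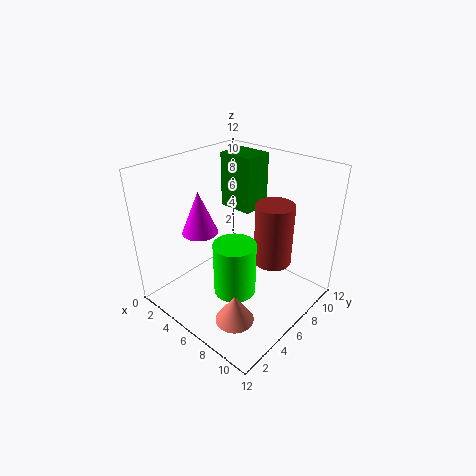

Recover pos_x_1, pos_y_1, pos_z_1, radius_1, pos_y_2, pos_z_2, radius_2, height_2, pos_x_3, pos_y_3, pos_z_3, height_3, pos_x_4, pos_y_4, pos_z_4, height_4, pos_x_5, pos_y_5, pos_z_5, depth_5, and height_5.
pos_x_1 = 6.75
pos_y_1 = 4.75
pos_z_1 = 1.75
radius_1 = 1.75
pos_y_2 = 1.75
pos_z_2 = 8.5
radius_2 = 1.25
height_2 = 3
pos_x_3 = 8.75
pos_y_3 = 2.5
pos_z_3 = 1.25
height_3 = 2.25
pos_x_4 = 7
pos_y_4 = 9.75
pos_z_4 = 2.25
height_4 = 5.75
pos_x_5 = 1.5
pos_y_5 = 8.75
pos_z_5 = 6.75
depth_5 = 2.75
height_5 = 5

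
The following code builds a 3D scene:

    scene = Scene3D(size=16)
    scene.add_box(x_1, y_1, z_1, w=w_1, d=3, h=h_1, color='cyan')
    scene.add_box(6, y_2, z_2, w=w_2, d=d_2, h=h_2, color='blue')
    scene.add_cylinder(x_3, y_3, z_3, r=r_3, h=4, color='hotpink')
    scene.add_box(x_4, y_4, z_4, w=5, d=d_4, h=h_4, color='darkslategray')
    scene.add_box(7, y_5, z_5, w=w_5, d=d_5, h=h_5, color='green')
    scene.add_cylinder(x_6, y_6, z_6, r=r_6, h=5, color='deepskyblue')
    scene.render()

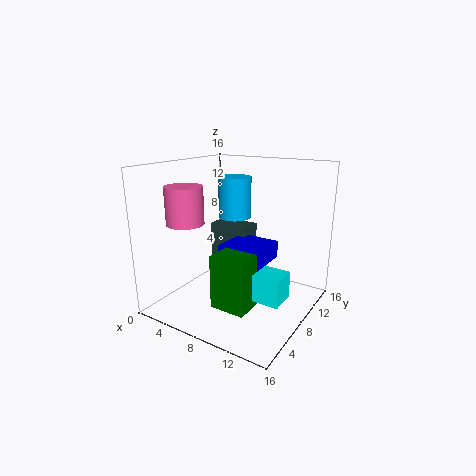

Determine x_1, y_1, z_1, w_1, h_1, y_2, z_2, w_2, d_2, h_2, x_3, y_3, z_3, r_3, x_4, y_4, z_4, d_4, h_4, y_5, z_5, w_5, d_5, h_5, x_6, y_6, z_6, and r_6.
x_1 = 9; y_1 = 6; z_1 = 2; w_1 = 5; h_1 = 3; y_2 = 7; z_2 = 5; w_2 = 5; d_2 = 5; h_2 = 2; x_3 = 4; y_3 = 4; z_3 = 10; r_3 = 2; x_4 = 2; y_4 = 11; z_4 = 3; d_4 = 3; h_4 = 5; y_5 = 4; z_5 = 1; w_5 = 4; d_5 = 4; h_5 = 6; x_6 = 5; y_6 = 12; z_6 = 9; r_6 = 2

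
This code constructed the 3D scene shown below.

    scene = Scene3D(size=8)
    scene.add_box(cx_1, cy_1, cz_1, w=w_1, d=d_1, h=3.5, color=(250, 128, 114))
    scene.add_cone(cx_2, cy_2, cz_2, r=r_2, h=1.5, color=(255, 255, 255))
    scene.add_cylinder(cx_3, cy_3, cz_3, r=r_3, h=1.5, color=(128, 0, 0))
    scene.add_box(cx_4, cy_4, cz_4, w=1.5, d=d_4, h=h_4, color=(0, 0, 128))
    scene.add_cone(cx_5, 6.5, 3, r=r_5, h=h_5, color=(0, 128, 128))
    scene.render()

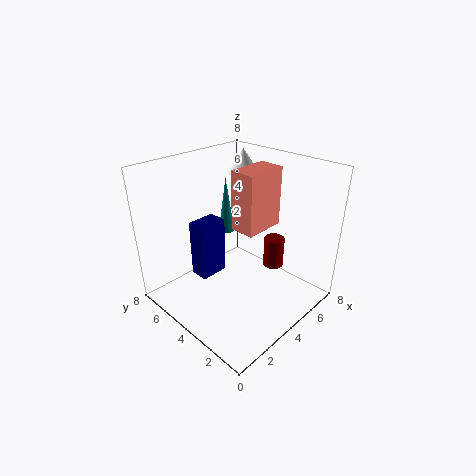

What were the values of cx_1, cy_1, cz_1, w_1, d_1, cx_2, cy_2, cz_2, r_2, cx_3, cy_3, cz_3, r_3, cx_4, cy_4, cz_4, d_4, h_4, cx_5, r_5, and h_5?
cx_1 = 4.5, cy_1 = 3.5, cz_1 = 4, w_1 = 2.5, d_1 = 1.5, cx_2 = 7, cy_2 = 6.5, cz_2 = 6.5, r_2 = 1, cx_3 = 4, cy_3 = 1.5, cz_3 = 3.5, r_3 = 0.5, cx_4 = 1.5, cy_4 = 4, cz_4 = 2.5, d_4 = 1, h_4 = 3, cx_5 = 5.5, r_5 = 0.5, h_5 = 3.5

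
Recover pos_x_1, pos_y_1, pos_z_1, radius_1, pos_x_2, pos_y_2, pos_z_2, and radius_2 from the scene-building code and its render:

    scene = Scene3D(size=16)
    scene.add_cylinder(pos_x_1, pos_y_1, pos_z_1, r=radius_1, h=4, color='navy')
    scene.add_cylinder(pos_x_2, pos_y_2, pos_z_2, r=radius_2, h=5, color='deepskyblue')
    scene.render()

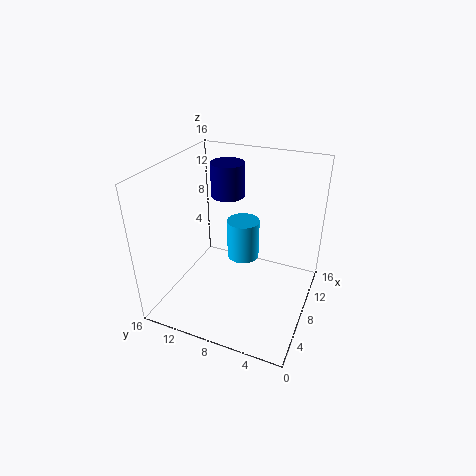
pos_x_1 = 12
pos_y_1 = 11
pos_z_1 = 11
radius_1 = 2
pos_x_2 = 12
pos_y_2 = 9
pos_z_2 = 3
radius_2 = 2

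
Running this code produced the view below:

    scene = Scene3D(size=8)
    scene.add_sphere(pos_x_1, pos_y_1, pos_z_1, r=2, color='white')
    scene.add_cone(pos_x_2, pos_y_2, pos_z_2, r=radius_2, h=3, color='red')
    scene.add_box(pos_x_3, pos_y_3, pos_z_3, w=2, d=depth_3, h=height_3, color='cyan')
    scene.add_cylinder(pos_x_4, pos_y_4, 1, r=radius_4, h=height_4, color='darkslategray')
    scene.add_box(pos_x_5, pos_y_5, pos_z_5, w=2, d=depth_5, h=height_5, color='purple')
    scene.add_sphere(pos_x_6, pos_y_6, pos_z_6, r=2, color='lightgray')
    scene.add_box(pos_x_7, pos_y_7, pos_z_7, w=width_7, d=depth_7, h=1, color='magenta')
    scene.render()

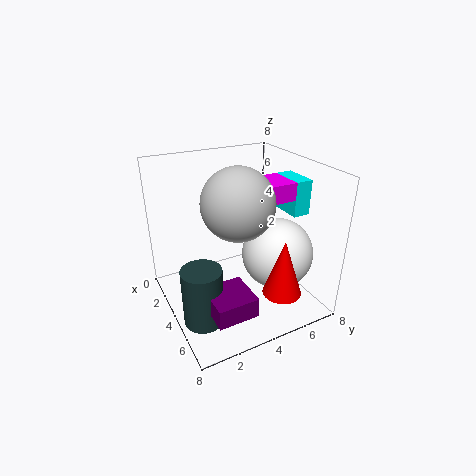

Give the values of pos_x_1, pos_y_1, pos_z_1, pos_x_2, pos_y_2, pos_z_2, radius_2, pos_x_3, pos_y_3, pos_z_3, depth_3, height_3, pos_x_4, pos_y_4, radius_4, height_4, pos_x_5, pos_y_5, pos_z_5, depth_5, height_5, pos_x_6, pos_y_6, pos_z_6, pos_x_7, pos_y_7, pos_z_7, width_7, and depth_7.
pos_x_1 = 5; pos_y_1 = 6; pos_z_1 = 3; pos_x_2 = 7; pos_y_2 = 5; pos_z_2 = 2; radius_2 = 1; pos_x_3 = 3; pos_y_3 = 7; pos_z_3 = 5; depth_3 = 1; height_3 = 2; pos_x_4 = 6; pos_y_4 = 1; radius_4 = 1; height_4 = 3; pos_x_5 = 6; pos_y_5 = 1; pos_z_5 = 2; depth_5 = 2; height_5 = 1; pos_x_6 = 4; pos_y_6 = 4; pos_z_6 = 6; pos_x_7 = 3; pos_y_7 = 5; pos_z_7 = 6; width_7 = 2; depth_7 = 2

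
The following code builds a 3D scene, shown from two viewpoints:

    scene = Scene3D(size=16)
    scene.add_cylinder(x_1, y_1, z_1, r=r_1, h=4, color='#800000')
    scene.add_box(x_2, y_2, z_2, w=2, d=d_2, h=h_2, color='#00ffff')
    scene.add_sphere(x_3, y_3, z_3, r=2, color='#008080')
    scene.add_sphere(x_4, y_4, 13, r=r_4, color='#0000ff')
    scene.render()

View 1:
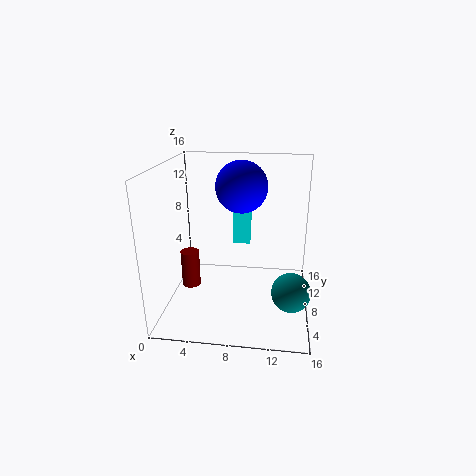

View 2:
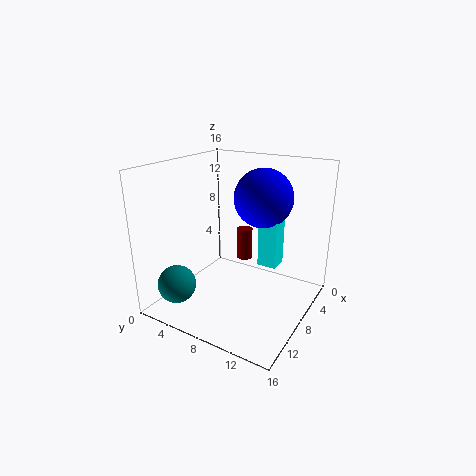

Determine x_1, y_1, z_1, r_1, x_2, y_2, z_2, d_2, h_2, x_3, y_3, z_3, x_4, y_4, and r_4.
x_1 = 3, y_1 = 6, z_1 = 3, r_1 = 1, x_2 = 7, y_2 = 11, z_2 = 6, d_2 = 2, h_2 = 6, x_3 = 14, y_3 = 4, z_3 = 4, x_4 = 8, y_4 = 11, r_4 = 3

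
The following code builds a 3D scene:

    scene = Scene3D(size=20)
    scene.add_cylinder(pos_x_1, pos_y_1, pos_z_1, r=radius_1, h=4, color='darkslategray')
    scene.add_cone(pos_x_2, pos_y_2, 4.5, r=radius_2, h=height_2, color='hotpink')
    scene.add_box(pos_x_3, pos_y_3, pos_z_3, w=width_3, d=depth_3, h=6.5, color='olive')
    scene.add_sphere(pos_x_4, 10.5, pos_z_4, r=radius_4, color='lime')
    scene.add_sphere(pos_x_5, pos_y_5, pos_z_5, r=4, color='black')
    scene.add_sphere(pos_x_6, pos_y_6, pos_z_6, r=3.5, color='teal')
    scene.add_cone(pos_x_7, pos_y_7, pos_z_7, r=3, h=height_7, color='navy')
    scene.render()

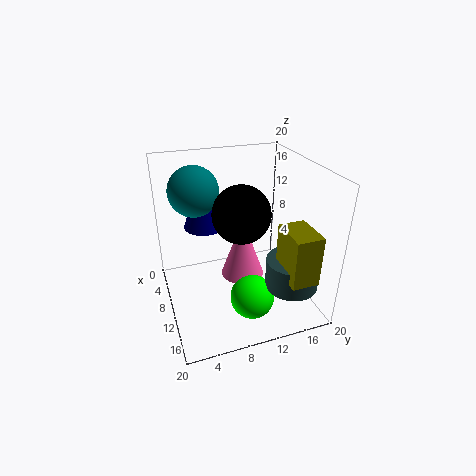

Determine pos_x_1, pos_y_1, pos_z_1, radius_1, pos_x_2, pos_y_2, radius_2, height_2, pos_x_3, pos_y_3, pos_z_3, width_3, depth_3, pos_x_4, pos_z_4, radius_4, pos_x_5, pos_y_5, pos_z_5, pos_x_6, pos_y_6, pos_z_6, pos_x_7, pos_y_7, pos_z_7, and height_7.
pos_x_1 = 16, pos_y_1 = 15.5, pos_z_1 = 5, radius_1 = 3.5, pos_x_2 = 10.5, pos_y_2 = 10.5, radius_2 = 3, height_2 = 8.5, pos_x_3 = 15, pos_y_3 = 13.5, pos_z_3 = 7.5, width_3 = 5, depth_3 = 3.5, pos_x_4 = 14.5, pos_z_4 = 3, radius_4 = 3, pos_x_5 = 10, pos_y_5 = 10.5, pos_z_5 = 13.5, pos_x_6 = 6, pos_y_6 = 5, pos_z_6 = 16, pos_x_7 = 5, pos_y_7 = 6.5, pos_z_7 = 10, height_7 = 9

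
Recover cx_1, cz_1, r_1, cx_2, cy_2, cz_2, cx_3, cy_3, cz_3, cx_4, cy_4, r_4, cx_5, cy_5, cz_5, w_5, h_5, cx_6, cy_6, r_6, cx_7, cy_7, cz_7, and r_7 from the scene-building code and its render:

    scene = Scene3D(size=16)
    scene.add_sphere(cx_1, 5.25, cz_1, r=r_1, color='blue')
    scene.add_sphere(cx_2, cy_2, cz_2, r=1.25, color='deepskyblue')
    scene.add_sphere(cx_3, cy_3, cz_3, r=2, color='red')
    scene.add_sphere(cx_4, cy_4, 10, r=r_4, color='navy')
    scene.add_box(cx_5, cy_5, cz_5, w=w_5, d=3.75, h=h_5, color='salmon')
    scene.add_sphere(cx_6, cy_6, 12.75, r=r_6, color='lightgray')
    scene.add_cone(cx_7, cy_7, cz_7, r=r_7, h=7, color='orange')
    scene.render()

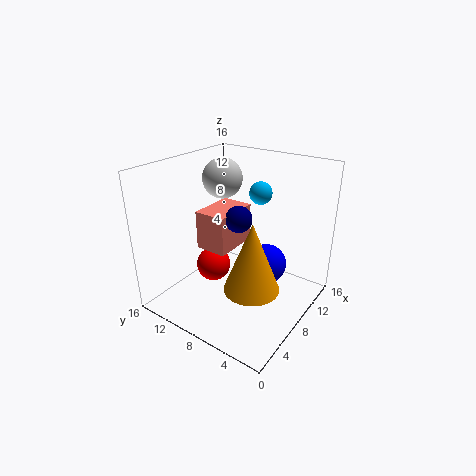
cx_1 = 9.75; cz_1 = 4.75; r_1 = 2.25; cx_2 = 10.5; cy_2 = 6.75; cz_2 = 12.75; cx_3 = 7.5; cy_3 = 11.25; cz_3 = 3.75; cx_4 = 8.5; cy_4 = 8.25; r_4 = 1.5; cx_5 = 6.5; cy_5 = 9; cz_5 = 6; w_5 = 5.5; h_5 = 4.5; cx_6 = 12.5; cy_6 = 13.5; r_6 = 2.5; cx_7 = 4.25; cy_7 = 3.75; cz_7 = 5.25; r_7 = 2.75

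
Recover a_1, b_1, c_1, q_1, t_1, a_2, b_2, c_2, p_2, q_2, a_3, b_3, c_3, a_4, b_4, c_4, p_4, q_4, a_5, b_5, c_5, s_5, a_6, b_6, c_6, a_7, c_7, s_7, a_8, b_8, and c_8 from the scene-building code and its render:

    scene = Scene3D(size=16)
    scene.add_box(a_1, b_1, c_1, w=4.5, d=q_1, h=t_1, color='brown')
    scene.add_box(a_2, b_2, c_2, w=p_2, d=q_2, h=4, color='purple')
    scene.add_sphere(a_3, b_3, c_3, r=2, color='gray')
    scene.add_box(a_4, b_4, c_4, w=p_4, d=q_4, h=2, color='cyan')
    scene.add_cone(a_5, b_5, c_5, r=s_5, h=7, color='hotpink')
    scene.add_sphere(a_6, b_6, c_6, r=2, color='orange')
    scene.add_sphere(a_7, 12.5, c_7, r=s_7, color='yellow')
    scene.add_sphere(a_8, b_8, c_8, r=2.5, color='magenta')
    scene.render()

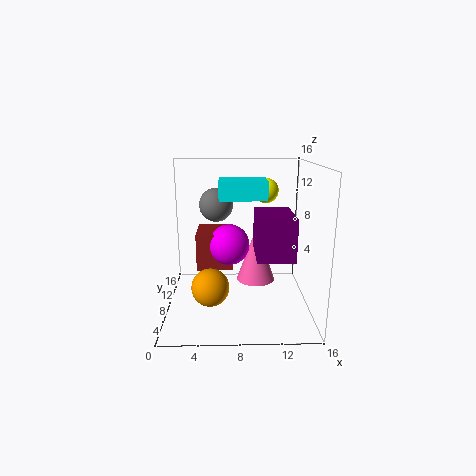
a_1 = 3
b_1 = 10.5
c_1 = 3
q_1 = 5
t_1 = 4.5
a_2 = 9.5
b_2 = 0.5
c_2 = 8
p_2 = 3.5
q_2 = 5
a_3 = 5.5
b_3 = 11.5
c_3 = 11
a_4 = 6
b_4 = 6
c_4 = 12.5
p_4 = 5
q_4 = 3.5
a_5 = 10.5
b_5 = 13.5
c_5 = 0.5
s_5 = 2.5
a_6 = 5
b_6 = 5
c_6 = 3.5
a_7 = 11.5
c_7 = 12.5
s_7 = 1.5
a_8 = 7
b_8 = 11.5
c_8 = 6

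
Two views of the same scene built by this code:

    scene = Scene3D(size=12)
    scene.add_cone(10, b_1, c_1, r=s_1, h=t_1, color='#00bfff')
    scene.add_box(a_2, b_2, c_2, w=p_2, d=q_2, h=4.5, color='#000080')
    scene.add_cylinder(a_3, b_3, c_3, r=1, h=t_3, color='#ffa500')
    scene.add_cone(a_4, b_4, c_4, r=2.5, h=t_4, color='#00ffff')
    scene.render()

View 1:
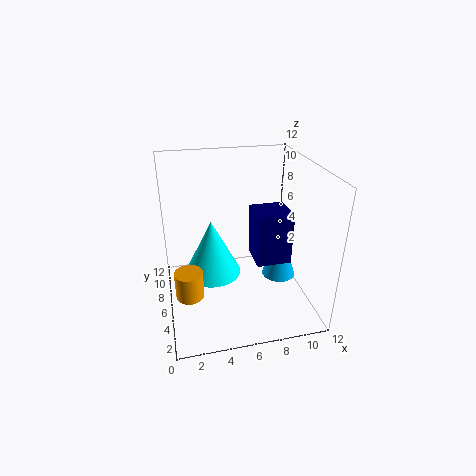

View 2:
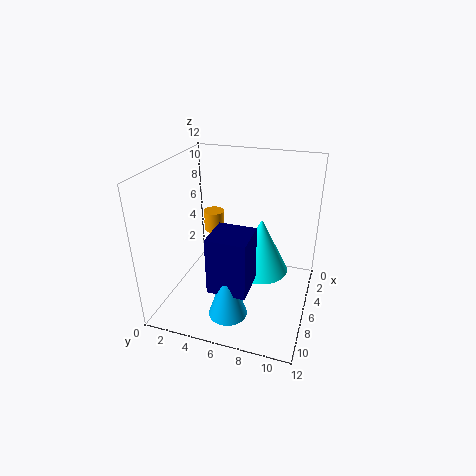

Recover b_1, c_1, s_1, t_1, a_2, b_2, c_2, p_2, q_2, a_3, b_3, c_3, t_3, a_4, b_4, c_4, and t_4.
b_1 = 6.5; c_1 = 1.5; s_1 = 1.5; t_1 = 4.5; a_2 = 7.5; b_2 = 5; c_2 = 3.5; p_2 = 3; q_2 = 3; a_3 = 1.5; b_3 = 2; c_3 = 4; t_3 = 2; a_4 = 4; b_4 = 7.5; c_4 = 2; t_4 = 5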